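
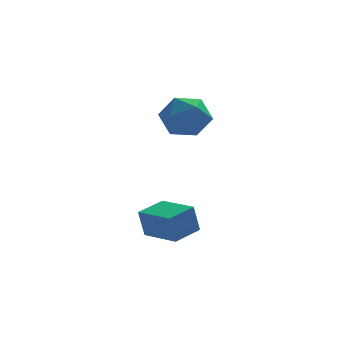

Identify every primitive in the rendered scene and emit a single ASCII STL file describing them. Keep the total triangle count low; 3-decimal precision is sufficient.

solid 
facet normal -0.761 -0.623 -0.183
outer loop
vertex 2.238 -1.94 -0.568
vertex 1.099 -0.503 -0.725
vertex 2.505 -1.874 -1.9
endloop
endfacet
facet normal 0.619 -0.781 0.085
outer loop
vertex 3.601 -0.977 -1.635
vertex 2.238 -1.94 -0.568
vertex 2.505 -1.874 -1.9
endloop
endfacet
facet normal -0.761 -0.623 -0.184
outer loop
vertex 2.505 -1.874 -1.9
vertex 1.099 -0.503 -0.725
vertex 1.367 -0.437 -2.057
endloop
endfacet
facet normal 0.197 0.049 -0.979
outer loop
vertex 1.367 -0.437 -2.057
vertex 3.601 -0.977 -1.635
vertex 2.505 -1.874 -1.9
endloop
endfacet
facet normal -0.197 -0.049 0.979
outer loop
vertex 2.238 -1.94 -0.568
vertex 2.195 0.394 -0.46
vertex 1.099 -0.503 -0.725
endloop
endfacet
facet normal 0.619 -0.781 0.086
outer loop
vertex 3.333 -1.043 -0.303
vertex 2.238 -1.94 -0.568
vertex 3.601 -0.977 -1.635
endloop
endfacet
facet normal -0.197 -0.049 0.979
outer loop
vertex 3.333 -1.043 -0.303
vertex 2.195 0.394 -0.46
vertex 2.238 -1.94 -0.568
endloop
endfacet
facet normal -0.619 0.781 -0.086
outer loop
vertex 1.099 -0.503 -0.725
vertex 2.195 0.394 -0.46
vertex 1.367 -0.437 -2.057
endloop
endfacet
facet normal 0.197 0.049 -0.979
outer loop
vertex 2.462 0.46 -1.792
vertex 3.601 -0.977 -1.635
vertex 1.367 -0.437 -2.057
endloop
endfacet
facet normal -0.619 0.781 -0.085
outer loop
vertex 1.367 -0.437 -2.057
vertex 2.195 0.394 -0.46
vertex 2.462 0.46 -1.792
endloop
endfacet
facet normal 0.760 0.623 0.184
outer loop
vertex 2.462 0.46 -1.792
vertex 3.333 -1.043 -0.303
vertex 3.601 -0.977 -1.635
endloop
endfacet
facet normal 0.761 0.623 0.183
outer loop
vertex 2.195 0.394 -0.46
vertex 3.333 -1.043 -0.303
vertex 2.462 0.46 -1.792
endloop
endfacet
facet normal -0.619 0.777 -0.111
outer loop
vertex 2.946 2.667 3.059
vertex 2.193 2.188 3.906
vertex 3.093 2.954 4.246
endloop
endfacet
facet normal 0.056 0.969 -0.241
outer loop
vertex 2.946 2.667 3.059
vertex 3.093 2.954 4.246
vertex 4.076 2.722 3.543
endloop
endfacet
facet normal 0.303 0.560 -0.771
outer loop
vertex 2.946 2.667 3.059
vertex 4.076 2.722 3.543
vertex 3.782 1.813 2.767
endloop
endfacet
facet normal -0.220 0.116 -0.969
outer loop
vertex 2.946 2.667 3.059
vertex 3.782 1.813 2.767
vertex 2.619 1.483 2.992
endloop
endfacet
facet normal -0.789 0.250 -0.561
outer loop
vertex 2.946 2.667 3.059
vertex 2.619 1.483 2.992
vertex 2.193 2.188 3.906
endloop
endfacet
facet normal 0.441 0.829 0.343
outer loop
vertex 4.076 2.722 3.543
vertex 3.093 2.954 4.246
vertex 4.021 2.277 4.688
endloop
endfacet
facet normal -0.651 0.519 0.554
outer loop
vertex 3.093 2.954 4.246
vertex 2.193 2.188 3.906
vertex 2.858 1.947 4.913
endloop
endfacet
facet normal -0.926 -0.334 -0.174
outer loop
vertex 2.193 2.188 3.906
vertex 2.619 1.483 2.992
vertex 2.564 1.038 4.137
endloop
endfacet
facet normal -0.005 -0.551 -0.834
outer loop
vertex 2.619 1.483 2.992
vertex 3.782 1.813 2.767
vertex 3.547 0.806 3.434
endloop
endfacet
facet normal 0.841 0.168 -0.515
outer loop
vertex 3.782 1.813 2.767
vertex 4.076 2.722 3.543
vertex 4.447 1.572 3.774
endloop
endfacet
facet normal 0.220 -0.116 0.969
outer loop
vertex 3.694 1.093 4.621
vertex 4.021 2.277 4.688
vertex 2.858 1.947 4.913
endloop
endfacet
facet normal -0.303 -0.560 0.771
outer loop
vertex 3.694 1.093 4.621
vertex 2.858 1.947 4.913
vertex 2.564 1.038 4.137
endloop
endfacet
facet normal -0.056 -0.969 0.241
outer loop
vertex 3.694 1.093 4.621
vertex 2.564 1.038 4.137
vertex 3.547 0.806 3.434
endloop
endfacet
facet normal 0.619 -0.777 0.111
outer loop
vertex 3.694 1.093 4.621
vertex 3.547 0.806 3.434
vertex 4.447 1.572 3.774
endloop
endfacet
facet normal 0.789 -0.250 0.561
outer loop
vertex 3.694 1.093 4.621
vertex 4.447 1.572 3.774
vertex 4.021 2.277 4.688
endloop
endfacet
facet normal 0.005 0.551 0.834
outer loop
vertex 2.858 1.947 4.913
vertex 4.021 2.277 4.688
vertex 3.093 2.954 4.246
endloop
endfacet
facet normal -0.841 -0.168 0.515
outer loop
vertex 2.564 1.038 4.137
vertex 2.858 1.947 4.913
vertex 2.193 2.188 3.906
endloop
endfacet
facet normal -0.441 -0.829 -0.343
outer loop
vertex 3.547 0.806 3.434
vertex 2.564 1.038 4.137
vertex 2.619 1.483 2.992
endloop
endfacet
facet normal 0.651 -0.519 -0.554
outer loop
vertex 4.447 1.572 3.774
vertex 3.547 0.806 3.434
vertex 3.782 1.813 2.767
endloop
endfacet
facet normal 0.926 0.334 0.174
outer loop
vertex 4.021 2.277 4.688
vertex 4.447 1.572 3.774
vertex 4.076 2.722 3.543
endloop
endfacet

endsolid


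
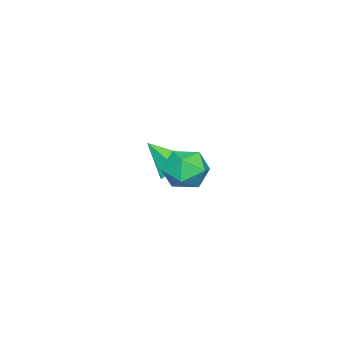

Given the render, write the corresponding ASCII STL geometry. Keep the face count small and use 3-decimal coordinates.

solid 
facet normal -0.099 0.958 -0.270
outer loop
vertex 0.867 1.814 2.956
vertex 0.054 1.892 3.531
vertex 0.955 2.093 3.912
endloop
endfacet
facet normal 0.587 0.761 -0.276
outer loop
vertex 0.867 1.814 2.956
vertex 0.955 2.093 3.912
vertex 1.607 1.447 3.517
endloop
endfacet
facet normal 0.655 0.210 -0.726
outer loop
vertex 0.867 1.814 2.956
vertex 1.607 1.447 3.517
vertex 1.108 0.847 2.893
endloop
endfacet
facet normal 0.010 0.068 -0.998
outer loop
vertex 0.867 1.814 2.956
vertex 1.108 0.847 2.893
vertex 0.148 1.123 2.902
endloop
endfacet
facet normal -0.455 0.530 -0.716
outer loop
vertex 0.867 1.814 2.956
vertex 0.148 1.123 2.902
vertex 0.054 1.892 3.531
endloop
endfacet
facet normal 0.757 0.533 0.379
outer loop
vertex 1.607 1.447 3.517
vertex 0.955 2.093 3.912
vertex 1.252 1.297 4.438
endloop
endfacet
facet normal -0.354 0.851 0.388
outer loop
vertex 0.955 2.093 3.912
vertex 0.054 1.892 3.531
vertex 0.292 1.573 4.447
endloop
endfacet
facet normal -0.930 0.158 -0.333
outer loop
vertex 0.054 1.892 3.531
vertex 0.148 1.123 2.902
vertex -0.207 0.973 3.823
endloop
endfacet
facet normal -0.176 -0.588 -0.790
outer loop
vertex 0.148 1.123 2.902
vertex 1.108 0.847 2.893
vertex 0.445 0.327 3.428
endloop
endfacet
facet normal 0.866 -0.357 -0.349
outer loop
vertex 1.108 0.847 2.893
vertex 1.607 1.447 3.517
vertex 1.346 0.528 3.809
endloop
endfacet
facet normal -0.010 -0.068 0.998
outer loop
vertex 0.533 0.606 4.384
vertex 1.252 1.297 4.438
vertex 0.292 1.573 4.447
endloop
endfacet
facet normal -0.655 -0.210 0.726
outer loop
vertex 0.533 0.606 4.384
vertex 0.292 1.573 4.447
vertex -0.207 0.973 3.823
endloop
endfacet
facet normal -0.587 -0.761 0.276
outer loop
vertex 0.533 0.606 4.384
vertex -0.207 0.973 3.823
vertex 0.445 0.327 3.428
endloop
endfacet
facet normal 0.099 -0.958 0.270
outer loop
vertex 0.533 0.606 4.384
vertex 0.445 0.327 3.428
vertex 1.346 0.528 3.809
endloop
endfacet
facet normal 0.455 -0.530 0.716
outer loop
vertex 0.533 0.606 4.384
vertex 1.346 0.528 3.809
vertex 1.252 1.297 4.438
endloop
endfacet
facet normal 0.176 0.588 0.790
outer loop
vertex 0.292 1.573 4.447
vertex 1.252 1.297 4.438
vertex 0.955 2.093 3.912
endloop
endfacet
facet normal -0.866 0.357 0.349
outer loop
vertex -0.207 0.973 3.823
vertex 0.292 1.573 4.447
vertex 0.054 1.892 3.531
endloop
endfacet
facet normal -0.757 -0.533 -0.379
outer loop
vertex 0.445 0.327 3.428
vertex -0.207 0.973 3.823
vertex 0.148 1.123 2.902
endloop
endfacet
facet normal 0.354 -0.851 -0.388
outer loop
vertex 1.346 0.528 3.809
vertex 0.445 0.327 3.428
vertex 1.108 0.847 2.893
endloop
endfacet
facet normal 0.930 -0.158 0.333
outer loop
vertex 1.252 1.297 4.438
vertex 1.346 0.528 3.809
vertex 1.607 1.447 3.517
endloop
endfacet
facet normal -0.011 0.748 -0.664
outer loop
vertex -3.159 -0.925 1.373
vertex -3.899 -1.316 0.945
vertex -4.031 -0.699 1.642
endloop
endfacet
facet normal 0.341 0.229 0.912
outer loop
vertex -3.159 -0.925 1.373
vertex -4.031 -0.699 1.642
vertex -3.881 -2.564 2.055
endloop
endfacet
facet normal -0.012 0.748 -0.664
outer loop
vertex -4.031 -0.699 1.642
vertex -3.899 -1.316 0.945
vertex -4.771 -1.09 1.215
endloop
endfacet
facet normal -0.549 0.138 0.824
outer loop
vertex -4.031 -0.699 1.642
vertex -4.771 -1.09 1.215
vertex -3.881 -2.564 2.055
endloop
endfacet
facet normal -0.012 0.748 -0.664
outer loop
vertex -4.771 -1.09 1.215
vertex -3.899 -1.316 0.945
vertex -4.64 -1.707 0.518
endloop
endfacet
facet normal -0.885 -0.418 0.204
outer loop
vertex -4.771 -1.09 1.215
vertex -4.64 -1.707 0.518
vertex -3.881 -2.564 2.055
endloop
endfacet
facet normal -0.011 0.747 -0.665
outer loop
vertex -4.64 -1.707 0.518
vertex -3.899 -1.316 0.945
vertex -3.768 -1.933 0.249
endloop
endfacet
facet normal -0.331 -0.884 -0.330
outer loop
vertex -4.64 -1.707 0.518
vertex -3.768 -1.933 0.249
vertex -3.881 -2.564 2.055
endloop
endfacet
facet normal -0.011 0.747 -0.665
outer loop
vertex -3.768 -1.933 0.249
vertex -3.899 -1.316 0.945
vertex -3.028 -1.542 0.676
endloop
endfacet
facet normal 0.559 -0.793 -0.242
outer loop
vertex -3.768 -1.933 0.249
vertex -3.028 -1.542 0.676
vertex -3.881 -2.564 2.055
endloop
endfacet
facet normal -0.011 0.748 -0.664
outer loop
vertex -3.028 -1.542 0.676
vertex -3.899 -1.316 0.945
vertex -3.159 -0.925 1.373
endloop
endfacet
facet normal 0.895 -0.237 0.378
outer loop
vertex -3.028 -1.542 0.676
vertex -3.159 -0.925 1.373
vertex -3.881 -2.564 2.055
endloop
endfacet

endsolid


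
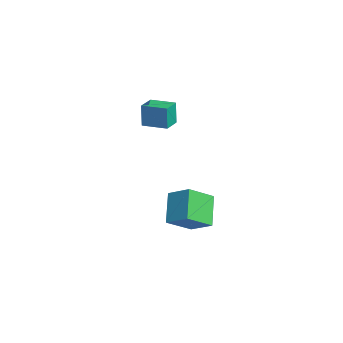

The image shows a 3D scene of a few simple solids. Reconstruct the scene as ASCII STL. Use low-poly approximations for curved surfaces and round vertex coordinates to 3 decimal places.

solid 
facet normal -0.620 -0.783 -0.048
outer loop
vertex -2.318 2.58 1.195
vertex -3.037 3.152 1.145
vertex -2.235 2.584 0.058
endloop
endfacet
facet normal 0.781 -0.622 0.055
outer loop
vertex -1.503 3.508 0.115
vertex -2.318 2.58 1.195
vertex -2.235 2.584 0.058
endloop
endfacet
facet normal -0.620 -0.783 -0.048
outer loop
vertex -2.235 2.584 0.058
vertex -3.037 3.152 1.145
vertex -2.954 3.156 0.008
endloop
endfacet
facet normal 0.073 0.004 -0.997
outer loop
vertex -2.954 3.156 0.008
vertex -1.503 3.508 0.115
vertex -2.235 2.584 0.058
endloop
endfacet
facet normal -0.073 -0.004 0.997
outer loop
vertex -2.318 2.58 1.195
vertex -2.305 4.076 1.202
vertex -3.037 3.152 1.145
endloop
endfacet
facet normal 0.781 -0.622 0.055
outer loop
vertex -1.586 3.504 1.252
vertex -2.318 2.58 1.195
vertex -1.503 3.508 0.115
endloop
endfacet
facet normal -0.073 -0.004 0.997
outer loop
vertex -1.586 3.504 1.252
vertex -2.305 4.076 1.202
vertex -2.318 2.58 1.195
endloop
endfacet
facet normal -0.781 0.622 -0.055
outer loop
vertex -3.037 3.152 1.145
vertex -2.305 4.076 1.202
vertex -2.954 3.156 0.008
endloop
endfacet
facet normal 0.073 0.004 -0.997
outer loop
vertex -2.222 4.08 0.065
vertex -1.503 3.508 0.115
vertex -2.954 3.156 0.008
endloop
endfacet
facet normal -0.781 0.622 -0.055
outer loop
vertex -2.954 3.156 0.008
vertex -2.305 4.076 1.202
vertex -2.222 4.08 0.065
endloop
endfacet
facet normal 0.620 0.783 0.048
outer loop
vertex -2.222 4.08 0.065
vertex -1.586 3.504 1.252
vertex -1.503 3.508 0.115
endloop
endfacet
facet normal 0.620 0.783 0.048
outer loop
vertex -2.305 4.076 1.202
vertex -1.586 3.504 1.252
vertex -2.222 4.08 0.065
endloop
endfacet
facet normal -0.664 -0.569 -0.484
outer loop
vertex 3.067 2.333 -2.827
vertex 1.999 2.683 -1.774
vertex 2.665 3.471 -3.613
endloop
endfacet
facet normal 0.694 -0.227 -0.683
outer loop
vertex 3.441 4.137 -3.046
vertex 3.067 2.333 -2.827
vertex 2.665 3.471 -3.613
endloop
endfacet
facet normal -0.663 -0.570 -0.485
outer loop
vertex 2.665 3.471 -3.613
vertex 1.999 2.683 -1.774
vertex 1.596 3.82 -2.56
endloop
endfacet
facet normal -0.279 0.790 -0.546
outer loop
vertex 1.596 3.82 -2.56
vertex 3.441 4.137 -3.046
vertex 2.665 3.471 -3.613
endloop
endfacet
facet normal 0.279 -0.790 0.546
outer loop
vertex 3.067 2.333 -2.827
vertex 2.775 3.349 -1.207
vertex 1.999 2.683 -1.774
endloop
endfacet
facet normal 0.694 -0.227 -0.684
outer loop
vertex 3.844 3.0 -2.26
vertex 3.067 2.333 -2.827
vertex 3.441 4.137 -3.046
endloop
endfacet
facet normal 0.280 -0.790 0.546
outer loop
vertex 3.844 3.0 -2.26
vertex 2.775 3.349 -1.207
vertex 3.067 2.333 -2.827
endloop
endfacet
facet normal -0.694 0.227 0.684
outer loop
vertex 1.999 2.683 -1.774
vertex 2.775 3.349 -1.207
vertex 1.596 3.82 -2.56
endloop
endfacet
facet normal -0.280 0.790 -0.546
outer loop
vertex 2.373 4.487 -1.993
vertex 3.441 4.137 -3.046
vertex 1.596 3.82 -2.56
endloop
endfacet
facet normal -0.694 0.227 0.684
outer loop
vertex 1.596 3.82 -2.56
vertex 2.775 3.349 -1.207
vertex 2.373 4.487 -1.993
endloop
endfacet
facet normal 0.664 0.570 0.484
outer loop
vertex 2.373 4.487 -1.993
vertex 3.844 3.0 -2.26
vertex 3.441 4.137 -3.046
endloop
endfacet
facet normal 0.664 0.569 0.485
outer loop
vertex 2.775 3.349 -1.207
vertex 3.844 3.0 -2.26
vertex 2.373 4.487 -1.993
endloop
endfacet

endsolid


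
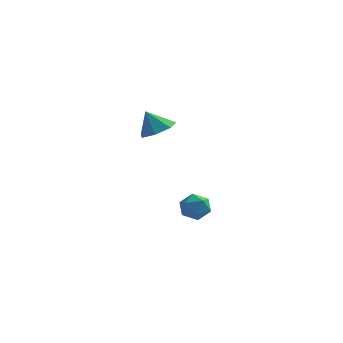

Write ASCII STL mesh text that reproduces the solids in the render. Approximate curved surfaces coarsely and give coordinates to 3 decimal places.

solid 
facet normal 0.459 0.042 -0.887
outer loop
vertex -1.23 -2.878 3.274
vertex -2.051 -2.381 2.873
vertex -1.208 -1.977 3.328
endloop
endfacet
facet normal 0.480 -0.064 0.875
outer loop
vertex -1.23 -2.878 3.274
vertex -1.208 -1.977 3.328
vertex -2.689 -2.439 4.107
endloop
endfacet
facet normal 0.459 0.041 -0.887
outer loop
vertex -1.208 -1.977 3.328
vertex -2.051 -2.381 2.873
vertex -1.82 -1.381 3.039
endloop
endfacet
facet normal 0.219 0.598 0.771
outer loop
vertex -1.208 -1.977 3.328
vertex -1.82 -1.381 3.039
vertex -2.689 -2.439 4.107
endloop
endfacet
facet normal 0.459 0.041 -0.888
outer loop
vertex -1.82 -1.381 3.039
vertex -2.051 -2.381 2.873
vertex -2.607 -1.538 2.625
endloop
endfacet
facet normal -0.400 0.793 0.460
outer loop
vertex -1.82 -1.381 3.039
vertex -2.607 -1.538 2.625
vertex -2.689 -2.439 4.107
endloop
endfacet
facet normal 0.459 0.041 -0.888
outer loop
vertex -2.607 -1.538 2.625
vertex -2.051 -2.381 2.873
vertex -2.975 -2.33 2.398
endloop
endfacet
facet normal -0.911 0.373 0.176
outer loop
vertex -2.607 -1.538 2.625
vertex -2.975 -2.33 2.398
vertex -2.689 -2.439 4.107
endloop
endfacet
facet normal 0.459 0.041 -0.888
outer loop
vertex -2.975 -2.33 2.398
vertex -2.051 -2.381 2.873
vertex -2.648 -3.161 2.529
endloop
endfacet
facet normal -0.929 -0.345 0.134
outer loop
vertex -2.975 -2.33 2.398
vertex -2.648 -3.161 2.529
vertex -2.689 -2.439 4.107
endloop
endfacet
facet normal 0.458 0.041 -0.888
outer loop
vertex -2.648 -3.161 2.529
vertex -2.051 -2.381 2.873
vertex -1.871 -3.405 2.919
endloop
endfacet
facet normal -0.440 -0.821 0.364
outer loop
vertex -2.648 -3.161 2.529
vertex -1.871 -3.405 2.919
vertex -2.689 -2.439 4.107
endloop
endfacet
facet normal 0.458 0.041 -0.888
outer loop
vertex -1.871 -3.405 2.919
vertex -2.051 -2.381 2.873
vertex -1.23 -2.878 3.274
endloop
endfacet
facet normal 0.187 -0.695 0.694
outer loop
vertex -1.871 -3.405 2.919
vertex -1.23 -2.878 3.274
vertex -2.689 -2.439 4.107
endloop
endfacet
facet normal -0.660 0.517 0.544
outer loop
vertex -1.26 1.408 -3.588
vertex -1.817 0.633 -3.527
vertex -1.146 0.792 -2.864
endloop
endfacet
facet normal 0.002 0.762 0.648
outer loop
vertex -1.26 1.408 -3.588
vertex -1.146 0.792 -2.864
vertex -0.38 1.163 -3.303
endloop
endfacet
facet normal 0.264 0.965 0.015
outer loop
vertex -1.26 1.408 -3.588
vertex -0.38 1.163 -3.303
vertex -0.578 1.232 -4.236
endloop
endfacet
facet normal -0.237 0.845 -0.479
outer loop
vertex -1.26 1.408 -3.588
vertex -0.578 1.232 -4.236
vertex -1.466 0.904 -4.375
endloop
endfacet
facet normal -0.808 0.569 -0.153
outer loop
vertex -1.26 1.408 -3.588
vertex -1.466 0.904 -4.375
vertex -1.817 0.633 -3.527
endloop
endfacet
facet normal 0.402 0.222 0.888
outer loop
vertex -0.38 1.163 -3.303
vertex -1.146 0.792 -2.864
vertex -0.394 0.236 -3.065
endloop
endfacet
facet normal -0.671 -0.174 0.721
outer loop
vertex -1.146 0.792 -2.864
vertex -1.817 0.633 -3.527
vertex -1.282 -0.092 -3.204
endloop
endfacet
facet normal -0.910 -0.090 -0.405
outer loop
vertex -1.817 0.633 -3.527
vertex -1.466 0.904 -4.375
vertex -1.48 -0.023 -4.137
endloop
endfacet
facet normal 0.014 0.357 -0.934
outer loop
vertex -1.466 0.904 -4.375
vertex -0.578 1.232 -4.236
vertex -0.714 0.348 -4.576
endloop
endfacet
facet normal 0.825 0.549 -0.134
outer loop
vertex -0.578 1.232 -4.236
vertex -0.38 1.163 -3.303
vertex -0.043 0.507 -3.913
endloop
endfacet
facet normal 0.237 -0.845 0.479
outer loop
vertex -0.6 -0.268 -3.852
vertex -0.394 0.236 -3.065
vertex -1.282 -0.092 -3.204
endloop
endfacet
facet normal -0.264 -0.965 -0.015
outer loop
vertex -0.6 -0.268 -3.852
vertex -1.282 -0.092 -3.204
vertex -1.48 -0.023 -4.137
endloop
endfacet
facet normal -0.002 -0.762 -0.648
outer loop
vertex -0.6 -0.268 -3.852
vertex -1.48 -0.023 -4.137
vertex -0.714 0.348 -4.576
endloop
endfacet
facet normal 0.660 -0.517 -0.544
outer loop
vertex -0.6 -0.268 -3.852
vertex -0.714 0.348 -4.576
vertex -0.043 0.507 -3.913
endloop
endfacet
facet normal 0.808 -0.569 0.153
outer loop
vertex -0.6 -0.268 -3.852
vertex -0.043 0.507 -3.913
vertex -0.394 0.236 -3.065
endloop
endfacet
facet normal -0.014 -0.357 0.934
outer loop
vertex -1.282 -0.092 -3.204
vertex -0.394 0.236 -3.065
vertex -1.146 0.792 -2.864
endloop
endfacet
facet normal -0.825 -0.549 0.134
outer loop
vertex -1.48 -0.023 -4.137
vertex -1.282 -0.092 -3.204
vertex -1.817 0.633 -3.527
endloop
endfacet
facet normal -0.402 -0.222 -0.888
outer loop
vertex -0.714 0.348 -4.576
vertex -1.48 -0.023 -4.137
vertex -1.466 0.904 -4.375
endloop
endfacet
facet normal 0.671 0.174 -0.721
outer loop
vertex -0.043 0.507 -3.913
vertex -0.714 0.348 -4.576
vertex -0.578 1.232 -4.236
endloop
endfacet
facet normal 0.910 0.090 0.405
outer loop
vertex -0.394 0.236 -3.065
vertex -0.043 0.507 -3.913
vertex -0.38 1.163 -3.303
endloop
endfacet

endsolid


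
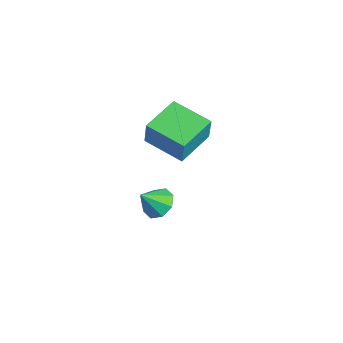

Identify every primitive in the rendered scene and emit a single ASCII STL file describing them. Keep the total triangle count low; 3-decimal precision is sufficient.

solid 
facet normal -0.539 0.817 0.207
outer loop
vertex 0.939 -0.52 5.019
vertex 2.505 0.625 4.574
vertex 0.511 -0.46 3.667
endloop
endfacet
facet normal -0.787 -0.575 0.224
outer loop
vertex 1.555 -2.045 3.266
vertex 0.939 -0.52 5.019
vertex 0.511 -0.46 3.667
endloop
endfacet
facet normal -0.538 0.817 0.206
outer loop
vertex 0.511 -0.46 3.667
vertex 2.505 0.625 4.574
vertex 2.076 0.684 3.221
endloop
endfacet
facet normal -0.302 0.042 -0.952
outer loop
vertex 2.076 0.684 3.221
vertex 1.555 -2.045 3.266
vertex 0.511 -0.46 3.667
endloop
endfacet
facet normal 0.302 -0.042 0.952
outer loop
vertex 0.939 -0.52 5.019
vertex 3.549 -0.96 4.173
vertex 2.505 0.625 4.574
endloop
endfacet
facet normal -0.786 -0.575 0.224
outer loop
vertex 1.984 -2.104 4.619
vertex 0.939 -0.52 5.019
vertex 1.555 -2.045 3.266
endloop
endfacet
facet normal 0.302 -0.041 0.952
outer loop
vertex 1.984 -2.104 4.619
vertex 3.549 -0.96 4.173
vertex 0.939 -0.52 5.019
endloop
endfacet
facet normal 0.787 0.575 -0.224
outer loop
vertex 2.505 0.625 4.574
vertex 3.549 -0.96 4.173
vertex 2.076 0.684 3.221
endloop
endfacet
facet normal -0.301 0.042 -0.953
outer loop
vertex 3.121 -0.9 2.821
vertex 1.555 -2.045 3.266
vertex 2.076 0.684 3.221
endloop
endfacet
facet normal 0.787 0.575 -0.224
outer loop
vertex 2.076 0.684 3.221
vertex 3.549 -0.96 4.173
vertex 3.121 -0.9 2.821
endloop
endfacet
facet normal 0.539 -0.817 -0.206
outer loop
vertex 3.121 -0.9 2.821
vertex 1.984 -2.104 4.619
vertex 1.555 -2.045 3.266
endloop
endfacet
facet normal 0.538 -0.817 -0.207
outer loop
vertex 3.549 -0.96 4.173
vertex 1.984 -2.104 4.619
vertex 3.121 -0.9 2.821
endloop
endfacet
facet normal -0.105 0.668 -0.736
outer loop
vertex 1.806 -0.901 -1.418
vertex 1.08 -1.289 -1.667
vertex 1.274 -0.655 -1.119
endloop
endfacet
facet normal 0.550 0.208 0.809
outer loop
vertex 1.806 -0.901 -1.418
vertex 1.274 -0.655 -1.119
vertex 1.22 -2.171 -0.693
endloop
endfacet
facet normal -0.105 0.669 -0.736
outer loop
vertex 1.274 -0.655 -1.119
vertex 1.08 -1.289 -1.667
vertex 0.628 -0.781 -1.141
endloop
endfacet
facet normal -0.086 0.272 0.958
outer loop
vertex 1.274 -0.655 -1.119
vertex 0.628 -0.781 -1.141
vertex 1.22 -2.171 -0.693
endloop
endfacet
facet normal -0.106 0.668 -0.736
outer loop
vertex 0.628 -0.781 -1.141
vertex 1.08 -1.289 -1.667
vertex 0.247 -1.205 -1.471
endloop
endfacet
facet normal -0.639 -0.024 0.769
outer loop
vertex 0.628 -0.781 -1.141
vertex 0.247 -1.205 -1.471
vertex 1.22 -2.171 -0.693
endloop
endfacet
facet normal -0.106 0.668 -0.737
outer loop
vertex 0.247 -1.205 -1.471
vertex 1.08 -1.289 -1.667
vertex 0.355 -1.678 -1.915
endloop
endfacet
facet normal -0.786 -0.509 0.351
outer loop
vertex 0.247 -1.205 -1.471
vertex 0.355 -1.678 -1.915
vertex 1.22 -2.171 -0.693
endloop
endfacet
facet normal -0.106 0.667 -0.737
outer loop
vertex 0.355 -1.678 -1.915
vertex 1.08 -1.289 -1.667
vertex 0.887 -1.924 -2.214
endloop
endfacet
facet normal -0.442 -0.896 -0.049
outer loop
vertex 0.355 -1.678 -1.915
vertex 0.887 -1.924 -2.214
vertex 1.22 -2.171 -0.693
endloop
endfacet
facet normal -0.105 0.667 -0.737
outer loop
vertex 0.887 -1.924 -2.214
vertex 1.08 -1.289 -1.667
vertex 1.533 -1.798 -2.192
endloop
endfacet
facet normal 0.194 -0.961 -0.199
outer loop
vertex 0.887 -1.924 -2.214
vertex 1.533 -1.798 -2.192
vertex 1.22 -2.171 -0.693
endloop
endfacet
facet normal -0.104 0.668 -0.737
outer loop
vertex 1.533 -1.798 -2.192
vertex 1.08 -1.289 -1.667
vertex 1.914 -1.374 -1.862
endloop
endfacet
facet normal 0.747 -0.664 -0.009
outer loop
vertex 1.533 -1.798 -2.192
vertex 1.914 -1.374 -1.862
vertex 1.22 -2.171 -0.693
endloop
endfacet
facet normal -0.104 0.668 -0.737
outer loop
vertex 1.914 -1.374 -1.862
vertex 1.08 -1.289 -1.667
vertex 1.806 -0.901 -1.418
endloop
endfacet
facet normal 0.895 -0.179 0.409
outer loop
vertex 1.914 -1.374 -1.862
vertex 1.806 -0.901 -1.418
vertex 1.22 -2.171 -0.693
endloop
endfacet

endsolid


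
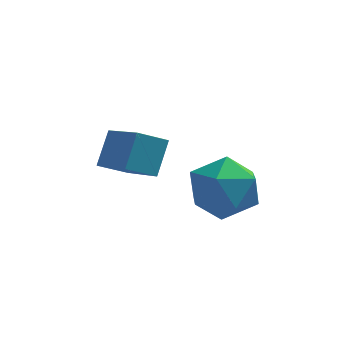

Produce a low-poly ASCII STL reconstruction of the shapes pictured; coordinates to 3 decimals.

solid 
facet normal 0.227 0.950 -0.212
outer loop
vertex 2.372 -1.491 -4.639
vertex 1.855 -1.173 -3.768
vertex 2.889 -1.408 -3.715
endloop
endfacet
facet normal 0.731 0.508 -0.455
outer loop
vertex 2.372 -1.491 -4.639
vertex 2.889 -1.408 -3.715
vertex 3.07 -2.238 -4.352
endloop
endfacet
facet normal 0.423 0.047 -0.905
outer loop
vertex 2.372 -1.491 -4.639
vertex 3.07 -2.238 -4.352
vertex 2.147 -2.517 -4.798
endloop
endfacet
facet normal -0.272 0.205 -0.940
outer loop
vertex 2.372 -1.491 -4.639
vertex 2.147 -2.517 -4.798
vertex 1.396 -1.858 -4.437
endloop
endfacet
facet normal -0.393 0.764 -0.512
outer loop
vertex 2.372 -1.491 -4.639
vertex 1.396 -1.858 -4.437
vertex 1.855 -1.173 -3.768
endloop
endfacet
facet normal 0.985 0.138 0.100
outer loop
vertex 3.07 -2.238 -4.352
vertex 2.889 -1.408 -3.715
vertex 2.984 -2.382 -3.303
endloop
endfacet
facet normal 0.169 0.854 0.492
outer loop
vertex 2.889 -1.408 -3.715
vertex 1.855 -1.173 -3.768
vertex 2.233 -1.723 -2.942
endloop
endfacet
facet normal -0.834 0.552 0.007
outer loop
vertex 1.855 -1.173 -3.768
vertex 1.396 -1.858 -4.437
vertex 1.31 -2.002 -3.388
endloop
endfacet
facet normal -0.638 -0.352 -0.685
outer loop
vertex 1.396 -1.858 -4.437
vertex 2.147 -2.517 -4.798
vertex 1.491 -2.832 -4.025
endloop
endfacet
facet normal 0.487 -0.608 -0.627
outer loop
vertex 2.147 -2.517 -4.798
vertex 3.07 -2.238 -4.352
vertex 2.525 -3.067 -3.972
endloop
endfacet
facet normal 0.272 -0.205 0.940
outer loop
vertex 2.008 -2.749 -3.101
vertex 2.984 -2.382 -3.303
vertex 2.233 -1.723 -2.942
endloop
endfacet
facet normal -0.423 -0.047 0.905
outer loop
vertex 2.008 -2.749 -3.101
vertex 2.233 -1.723 -2.942
vertex 1.31 -2.002 -3.388
endloop
endfacet
facet normal -0.731 -0.508 0.455
outer loop
vertex 2.008 -2.749 -3.101
vertex 1.31 -2.002 -3.388
vertex 1.491 -2.832 -4.025
endloop
endfacet
facet normal -0.227 -0.950 0.212
outer loop
vertex 2.008 -2.749 -3.101
vertex 1.491 -2.832 -4.025
vertex 2.525 -3.067 -3.972
endloop
endfacet
facet normal 0.393 -0.764 0.512
outer loop
vertex 2.008 -2.749 -3.101
vertex 2.525 -3.067 -3.972
vertex 2.984 -2.382 -3.303
endloop
endfacet
facet normal 0.638 0.352 0.685
outer loop
vertex 2.233 -1.723 -2.942
vertex 2.984 -2.382 -3.303
vertex 2.889 -1.408 -3.715
endloop
endfacet
facet normal -0.487 0.608 0.627
outer loop
vertex 1.31 -2.002 -3.388
vertex 2.233 -1.723 -2.942
vertex 1.855 -1.173 -3.768
endloop
endfacet
facet normal -0.985 -0.138 -0.100
outer loop
vertex 1.491 -2.832 -4.025
vertex 1.31 -2.002 -3.388
vertex 1.396 -1.858 -4.437
endloop
endfacet
facet normal -0.169 -0.854 -0.492
outer loop
vertex 2.525 -3.067 -3.972
vertex 1.491 -2.832 -4.025
vertex 2.147 -2.517 -4.798
endloop
endfacet
facet normal 0.834 -0.552 -0.007
outer loop
vertex 2.984 -2.382 -3.303
vertex 2.525 -3.067 -3.972
vertex 3.07 -2.238 -4.352
endloop
endfacet
facet normal -0.838 -0.292 0.462
outer loop
vertex -0.126 -0.897 -2.685
vertex -1.018 0.41 -3.478
vertex -0.378 -1.627 -3.603
endloop
endfacet
facet normal 0.504 -0.738 0.448
outer loop
vertex 0.418 -1.35 -4.042
vertex -0.126 -0.897 -2.685
vertex -0.378 -1.627 -3.603
endloop
endfacet
facet normal -0.838 -0.292 0.461
outer loop
vertex -0.378 -1.627 -3.603
vertex -1.018 0.41 -3.478
vertex -1.27 -0.32 -4.397
endloop
endfacet
facet normal -0.210 -0.608 -0.765
outer loop
vertex -1.27 -0.32 -4.397
vertex 0.418 -1.35 -4.042
vertex -0.378 -1.627 -3.603
endloop
endfacet
facet normal 0.211 0.608 0.765
outer loop
vertex -0.126 -0.897 -2.685
vertex -0.222 0.687 -3.917
vertex -1.018 0.41 -3.478
endloop
endfacet
facet normal 0.504 -0.738 0.448
outer loop
vertex 0.67 -0.62 -3.123
vertex -0.126 -0.897 -2.685
vertex 0.418 -1.35 -4.042
endloop
endfacet
facet normal 0.210 0.608 0.766
outer loop
vertex 0.67 -0.62 -3.123
vertex -0.222 0.687 -3.917
vertex -0.126 -0.897 -2.685
endloop
endfacet
facet normal -0.504 0.738 -0.448
outer loop
vertex -1.018 0.41 -3.478
vertex -0.222 0.687 -3.917
vertex -1.27 -0.32 -4.397
endloop
endfacet
facet normal -0.210 -0.608 -0.766
outer loop
vertex -0.474 -0.043 -4.835
vertex 0.418 -1.35 -4.042
vertex -1.27 -0.32 -4.397
endloop
endfacet
facet normal -0.504 0.738 -0.449
outer loop
vertex -1.27 -0.32 -4.397
vertex -0.222 0.687 -3.917
vertex -0.474 -0.043 -4.835
endloop
endfacet
facet normal 0.838 0.292 -0.461
outer loop
vertex -0.474 -0.043 -4.835
vertex 0.67 -0.62 -3.123
vertex 0.418 -1.35 -4.042
endloop
endfacet
facet normal 0.838 0.291 -0.462
outer loop
vertex -0.222 0.687 -3.917
vertex 0.67 -0.62 -3.123
vertex -0.474 -0.043 -4.835
endloop
endfacet

endsolid


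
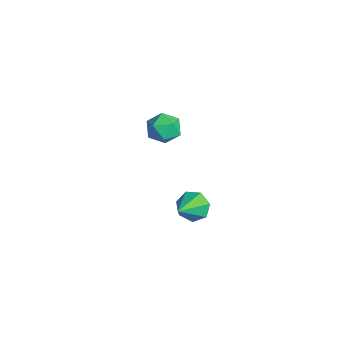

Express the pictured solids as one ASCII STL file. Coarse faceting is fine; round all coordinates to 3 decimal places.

solid 
facet normal -0.593 0.589 -0.549
outer loop
vertex 1.45 0.051 0.11
vertex 1.097 0.179 0.628
vertex 1.611 0.491 0.408
endloop
endfacet
facet normal 0.921 -0.078 -0.382
outer loop
vertex 1.45 0.051 0.11
vertex 1.611 0.491 0.408
vertex 1.923 -0.639 1.392
endloop
endfacet
facet normal -0.593 0.589 -0.549
outer loop
vertex 1.611 0.491 0.408
vertex 1.097 0.179 0.628
vertex 1.385 0.696 0.872
endloop
endfacet
facet normal 0.869 0.439 0.229
outer loop
vertex 1.611 0.491 0.408
vertex 1.385 0.696 0.872
vertex 1.923 -0.639 1.392
endloop
endfacet
facet normal -0.594 0.589 -0.548
outer loop
vertex 1.385 0.696 0.872
vertex 1.097 0.179 0.628
vertex 0.942 0.511 1.153
endloop
endfacet
facet normal 0.333 0.456 0.825
outer loop
vertex 1.385 0.696 0.872
vertex 0.942 0.511 1.153
vertex 1.923 -0.639 1.392
endloop
endfacet
facet normal -0.594 0.589 -0.548
outer loop
vertex 0.942 0.511 1.153
vertex 1.097 0.179 0.628
vertex 0.617 0.076 1.038
endloop
endfacet
facet normal -0.283 -0.042 0.958
outer loop
vertex 0.942 0.511 1.153
vertex 0.617 0.076 1.038
vertex 1.923 -0.639 1.392
endloop
endfacet
facet normal -0.595 0.588 -0.548
outer loop
vertex 0.617 0.076 1.038
vertex 1.097 0.179 0.628
vertex 0.653 -0.282 0.615
endloop
endfacet
facet normal -0.513 -0.676 0.529
outer loop
vertex 0.617 0.076 1.038
vertex 0.653 -0.282 0.615
vertex 1.923 -0.639 1.392
endloop
endfacet
facet normal -0.594 0.588 -0.549
outer loop
vertex 0.653 -0.282 0.615
vertex 1.097 0.179 0.628
vertex 1.024 -0.293 0.202
endloop
endfacet
facet normal -0.187 -0.972 -0.142
outer loop
vertex 0.653 -0.282 0.615
vertex 1.024 -0.293 0.202
vertex 1.923 -0.639 1.392
endloop
endfacet
facet normal -0.593 0.588 -0.550
outer loop
vertex 1.024 -0.293 0.202
vertex 1.097 0.179 0.628
vertex 1.45 0.051 0.11
endloop
endfacet
facet normal 0.452 -0.705 -0.546
outer loop
vertex 1.024 -0.293 0.202
vertex 1.45 0.051 0.11
vertex 1.923 -0.639 1.392
endloop
endfacet
facet normal -0.655 0.508 0.558
outer loop
vertex -3.995 0.712 1.036
vertex -3.61 0.556 1.63
vertex -3.465 1.158 1.252
endloop
endfacet
facet normal -0.616 0.781 -0.101
outer loop
vertex -3.995 0.712 1.036
vertex -3.465 1.158 1.252
vertex -3.545 1.004 0.547
endloop
endfacet
facet normal -0.783 0.263 -0.564
outer loop
vertex -3.995 0.712 1.036
vertex -3.545 1.004 0.547
vertex -3.738 0.307 0.49
endloop
endfacet
facet normal -0.925 -0.329 -0.191
outer loop
vertex -3.995 0.712 1.036
vertex -3.738 0.307 0.49
vertex -3.778 0.03 1.16
endloop
endfacet
facet normal -0.846 -0.178 0.502
outer loop
vertex -3.995 0.712 1.036
vertex -3.778 0.03 1.16
vertex -3.61 0.556 1.63
endloop
endfacet
facet normal 0.059 0.974 -0.219
outer loop
vertex -3.545 1.004 0.547
vertex -3.465 1.158 1.252
vertex -2.882 1.03 0.84
endloop
endfacet
facet normal -0.005 0.533 0.846
outer loop
vertex -3.465 1.158 1.252
vertex -3.61 0.556 1.63
vertex -2.922 0.753 1.51
endloop
endfacet
facet normal -0.311 -0.576 0.756
outer loop
vertex -3.61 0.556 1.63
vertex -3.778 0.03 1.16
vertex -3.115 0.056 1.453
endloop
endfacet
facet normal -0.439 -0.821 -0.366
outer loop
vertex -3.778 0.03 1.16
vertex -3.738 0.307 0.49
vertex -3.195 -0.098 0.748
endloop
endfacet
facet normal -0.208 0.137 -0.968
outer loop
vertex -3.738 0.307 0.49
vertex -3.545 1.004 0.547
vertex -3.05 0.504 0.37
endloop
endfacet
facet normal 0.925 0.329 0.191
outer loop
vertex -2.665 0.348 0.964
vertex -2.882 1.03 0.84
vertex -2.922 0.753 1.51
endloop
endfacet
facet normal 0.783 -0.263 0.564
outer loop
vertex -2.665 0.348 0.964
vertex -2.922 0.753 1.51
vertex -3.115 0.056 1.453
endloop
endfacet
facet normal 0.616 -0.781 0.101
outer loop
vertex -2.665 0.348 0.964
vertex -3.115 0.056 1.453
vertex -3.195 -0.098 0.748
endloop
endfacet
facet normal 0.655 -0.508 -0.558
outer loop
vertex -2.665 0.348 0.964
vertex -3.195 -0.098 0.748
vertex -3.05 0.504 0.37
endloop
endfacet
facet normal 0.846 0.178 -0.502
outer loop
vertex -2.665 0.348 0.964
vertex -3.05 0.504 0.37
vertex -2.882 1.03 0.84
endloop
endfacet
facet normal 0.439 0.821 0.366
outer loop
vertex -2.922 0.753 1.51
vertex -2.882 1.03 0.84
vertex -3.465 1.158 1.252
endloop
endfacet
facet normal 0.208 -0.137 0.968
outer loop
vertex -3.115 0.056 1.453
vertex -2.922 0.753 1.51
vertex -3.61 0.556 1.63
endloop
endfacet
facet normal -0.059 -0.974 0.219
outer loop
vertex -3.195 -0.098 0.748
vertex -3.115 0.056 1.453
vertex -3.778 0.03 1.16
endloop
endfacet
facet normal 0.005 -0.533 -0.846
outer loop
vertex -3.05 0.504 0.37
vertex -3.195 -0.098 0.748
vertex -3.738 0.307 0.49
endloop
endfacet
facet normal 0.311 0.576 -0.756
outer loop
vertex -2.882 1.03 0.84
vertex -3.05 0.504 0.37
vertex -3.545 1.004 0.547
endloop
endfacet

endsolid


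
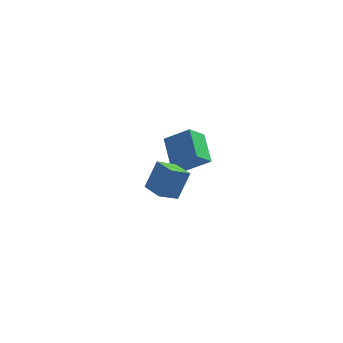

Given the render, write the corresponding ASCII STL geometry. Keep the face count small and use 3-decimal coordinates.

solid 
facet normal -0.800 0.598 0.050
outer loop
vertex 0.139 -3.567 1.214
vertex 0.812 -2.63 0.76
vertex -0.347 -4.07 -0.541
endloop
endfacet
facet normal -0.543 -0.756 0.367
outer loop
vertex 0.908 -5.01 -0.62
vertex 0.139 -3.567 1.214
vertex -0.347 -4.07 -0.541
endloop
endfacet
facet normal -0.800 0.599 0.050
outer loop
vertex -0.347 -4.07 -0.541
vertex 0.812 -2.63 0.76
vertex 0.326 -3.133 -0.996
endloop
endfacet
facet normal -0.258 -0.266 -0.929
outer loop
vertex 0.326 -3.133 -0.996
vertex 0.908 -5.01 -0.62
vertex -0.347 -4.07 -0.541
endloop
endfacet
facet normal 0.257 0.265 0.929
outer loop
vertex 0.139 -3.567 1.214
vertex 2.067 -3.57 0.681
vertex 0.812 -2.63 0.76
endloop
endfacet
facet normal -0.543 -0.755 0.367
outer loop
vertex 1.394 -4.507 1.136
vertex 0.139 -3.567 1.214
vertex 0.908 -5.01 -0.62
endloop
endfacet
facet normal 0.257 0.266 0.929
outer loop
vertex 1.394 -4.507 1.136
vertex 2.067 -3.57 0.681
vertex 0.139 -3.567 1.214
endloop
endfacet
facet normal 0.543 0.756 -0.367
outer loop
vertex 0.812 -2.63 0.76
vertex 2.067 -3.57 0.681
vertex 0.326 -3.133 -0.996
endloop
endfacet
facet normal -0.257 -0.266 -0.929
outer loop
vertex 1.581 -4.073 -1.074
vertex 0.908 -5.01 -0.62
vertex 0.326 -3.133 -0.996
endloop
endfacet
facet normal 0.543 0.755 -0.367
outer loop
vertex 0.326 -3.133 -0.996
vertex 2.067 -3.57 0.681
vertex 1.581 -4.073 -1.074
endloop
endfacet
facet normal 0.800 -0.598 -0.050
outer loop
vertex 1.581 -4.073 -1.074
vertex 1.394 -4.507 1.136
vertex 0.908 -5.01 -0.62
endloop
endfacet
facet normal 0.800 -0.599 -0.050
outer loop
vertex 2.067 -3.57 0.681
vertex 1.394 -4.507 1.136
vertex 1.581 -4.073 -1.074
endloop
endfacet
facet normal -0.846 -0.071 -0.528
outer loop
vertex -1.369 1.562 -1.383
vertex -2.378 2.864 0.06
vertex -0.974 2.747 -2.176
endloop
endfacet
facet normal 0.461 -0.595 -0.659
outer loop
vertex 0.558 2.876 -1.22
vertex -1.369 1.562 -1.383
vertex -0.974 2.747 -2.176
endloop
endfacet
facet normal -0.846 -0.071 -0.528
outer loop
vertex -0.974 2.747 -2.176
vertex -2.378 2.864 0.06
vertex -1.983 4.049 -0.733
endloop
endfacet
facet normal 0.267 0.801 -0.536
outer loop
vertex -1.983 4.049 -0.733
vertex 0.558 2.876 -1.22
vertex -0.974 2.747 -2.176
endloop
endfacet
facet normal -0.267 -0.801 0.536
outer loop
vertex -1.369 1.562 -1.383
vertex -0.846 2.993 1.016
vertex -2.378 2.864 0.06
endloop
endfacet
facet normal 0.461 -0.595 -0.659
outer loop
vertex 0.163 1.691 -0.427
vertex -1.369 1.562 -1.383
vertex 0.558 2.876 -1.22
endloop
endfacet
facet normal -0.267 -0.801 0.536
outer loop
vertex 0.163 1.691 -0.427
vertex -0.846 2.993 1.016
vertex -1.369 1.562 -1.383
endloop
endfacet
facet normal -0.461 0.595 0.659
outer loop
vertex -2.378 2.864 0.06
vertex -0.846 2.993 1.016
vertex -1.983 4.049 -0.733
endloop
endfacet
facet normal 0.267 0.801 -0.536
outer loop
vertex -0.451 4.178 0.223
vertex 0.558 2.876 -1.22
vertex -1.983 4.049 -0.733
endloop
endfacet
facet normal -0.461 0.595 0.659
outer loop
vertex -1.983 4.049 -0.733
vertex -0.846 2.993 1.016
vertex -0.451 4.178 0.223
endloop
endfacet
facet normal 0.846 0.071 0.528
outer loop
vertex -0.451 4.178 0.223
vertex 0.163 1.691 -0.427
vertex 0.558 2.876 -1.22
endloop
endfacet
facet normal 0.846 0.071 0.528
outer loop
vertex -0.846 2.993 1.016
vertex 0.163 1.691 -0.427
vertex -0.451 4.178 0.223
endloop
endfacet

endsolid


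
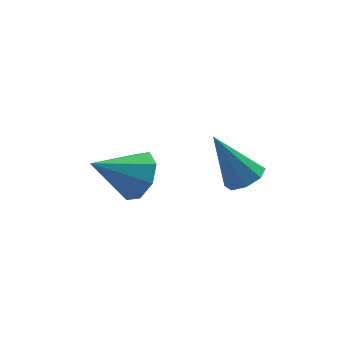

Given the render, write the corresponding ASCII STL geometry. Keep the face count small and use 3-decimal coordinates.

solid 
facet normal 0.834 0.071 -0.548
outer loop
vertex -1.529 0.775 -3.571
vertex -1.987 0.365 -4.321
vertex -1.86 1.275 -4.01
endloop
endfacet
facet normal -0.073 0.630 0.773
outer loop
vertex -1.529 0.775 -3.571
vertex -1.86 1.275 -4.01
vertex -3.513 0.235 -3.319
endloop
endfacet
facet normal 0.834 0.071 -0.548
outer loop
vertex -1.86 1.275 -4.01
vertex -1.987 0.365 -4.321
vertex -2.265 1.241 -4.631
endloop
endfacet
facet normal -0.443 0.864 0.241
outer loop
vertex -1.86 1.275 -4.01
vertex -2.265 1.241 -4.631
vertex -3.513 0.235 -3.319
endloop
endfacet
facet normal 0.834 0.071 -0.548
outer loop
vertex -2.265 1.241 -4.631
vertex -1.987 0.365 -4.321
vertex -2.508 0.695 -5.071
endloop
endfacet
facet normal -0.766 0.574 -0.289
outer loop
vertex -2.265 1.241 -4.631
vertex -2.508 0.695 -5.071
vertex -3.513 0.235 -3.319
endloop
endfacet
facet normal 0.834 0.071 -0.548
outer loop
vertex -2.508 0.695 -5.071
vertex -1.987 0.365 -4.321
vertex -2.446 -0.045 -5.072
endloop
endfacet
facet normal -0.857 -0.071 -0.510
outer loop
vertex -2.508 0.695 -5.071
vertex -2.446 -0.045 -5.072
vertex -3.513 0.235 -3.319
endloop
endfacet
facet normal 0.833 0.071 -0.548
outer loop
vertex -2.446 -0.045 -5.072
vertex -1.987 0.365 -4.321
vertex -2.115 -0.545 -4.633
endloop
endfacet
facet normal -0.660 -0.693 -0.291
outer loop
vertex -2.446 -0.045 -5.072
vertex -2.115 -0.545 -4.633
vertex -3.513 0.235 -3.319
endloop
endfacet
facet normal 0.833 0.071 -0.549
outer loop
vertex -2.115 -0.545 -4.633
vertex -1.987 0.365 -4.321
vertex -1.709 -0.511 -4.012
endloop
endfacet
facet normal -0.291 -0.926 0.241
outer loop
vertex -2.115 -0.545 -4.633
vertex -1.709 -0.511 -4.012
vertex -3.513 0.235 -3.319
endloop
endfacet
facet normal 0.834 0.072 -0.547
outer loop
vertex -1.709 -0.511 -4.012
vertex -1.987 0.365 -4.321
vertex -1.467 0.035 -3.572
endloop
endfacet
facet normal 0.033 -0.636 0.771
outer loop
vertex -1.709 -0.511 -4.012
vertex -1.467 0.035 -3.572
vertex -3.513 0.235 -3.319
endloop
endfacet
facet normal 0.834 0.071 -0.548
outer loop
vertex -1.467 0.035 -3.572
vertex -1.987 0.365 -4.321
vertex -1.529 0.775 -3.571
endloop
endfacet
facet normal 0.124 0.009 0.992
outer loop
vertex -1.467 0.035 -3.572
vertex -1.529 0.775 -3.571
vertex -3.513 0.235 -3.319
endloop
endfacet
facet normal 0.449 -0.263 -0.854
outer loop
vertex 1.377 -1.753 -3.312
vertex 1.034 -1.221 -3.656
vertex 1.661 -1.281 -3.308
endloop
endfacet
facet normal 0.549 -0.337 0.765
outer loop
vertex 1.377 -1.753 -3.312
vertex 1.661 -1.281 -3.308
vertex 0.146 -0.699 -1.964
endloop
endfacet
facet normal 0.449 -0.263 -0.854
outer loop
vertex 1.661 -1.281 -3.308
vertex 1.034 -1.221 -3.656
vertex 1.578 -0.774 -3.508
endloop
endfacet
facet normal 0.693 0.360 0.625
outer loop
vertex 1.661 -1.281 -3.308
vertex 1.578 -0.774 -3.508
vertex 0.146 -0.699 -1.964
endloop
endfacet
facet normal 0.448 -0.262 -0.855
outer loop
vertex 1.578 -0.774 -3.508
vertex 1.034 -1.221 -3.656
vertex 1.176 -0.529 -3.794
endloop
endfacet
facet normal 0.347 0.895 0.279
outer loop
vertex 1.578 -0.774 -3.508
vertex 1.176 -0.529 -3.794
vertex 0.146 -0.699 -1.964
endloop
endfacet
facet normal 0.449 -0.262 -0.854
outer loop
vertex 1.176 -0.529 -3.794
vertex 1.034 -1.221 -3.656
vertex 0.691 -0.689 -4.0
endloop
endfacet
facet normal -0.285 0.956 -0.072
outer loop
vertex 1.176 -0.529 -3.794
vertex 0.691 -0.689 -4.0
vertex 0.146 -0.699 -1.964
endloop
endfacet
facet normal 0.447 -0.264 -0.855
outer loop
vertex 0.691 -0.689 -4.0
vertex 1.034 -1.221 -3.656
vertex 0.406 -1.161 -4.003
endloop
endfacet
facet normal -0.834 0.505 -0.221
outer loop
vertex 0.691 -0.689 -4.0
vertex 0.406 -1.161 -4.003
vertex 0.146 -0.699 -1.964
endloop
endfacet
facet normal 0.447 -0.262 -0.855
outer loop
vertex 0.406 -1.161 -4.003
vertex 1.034 -1.221 -3.656
vertex 0.489 -1.668 -3.804
endloop
endfacet
facet normal -0.978 -0.192 -0.081
outer loop
vertex 0.406 -1.161 -4.003
vertex 0.489 -1.668 -3.804
vertex 0.146 -0.699 -1.964
endloop
endfacet
facet normal 0.449 -0.264 -0.854
outer loop
vertex 0.489 -1.668 -3.804
vertex 1.034 -1.221 -3.656
vertex 0.891 -1.913 -3.517
endloop
endfacet
facet normal -0.633 -0.728 0.265
outer loop
vertex 0.489 -1.668 -3.804
vertex 0.891 -1.913 -3.517
vertex 0.146 -0.699 -1.964
endloop
endfacet
facet normal 0.447 -0.264 -0.854
outer loop
vertex 0.891 -1.913 -3.517
vertex 1.034 -1.221 -3.656
vertex 1.377 -1.753 -3.312
endloop
endfacet
facet normal -0.000 -0.788 0.616
outer loop
vertex 0.891 -1.913 -3.517
vertex 1.377 -1.753 -3.312
vertex 0.146 -0.699 -1.964
endloop
endfacet

endsolid


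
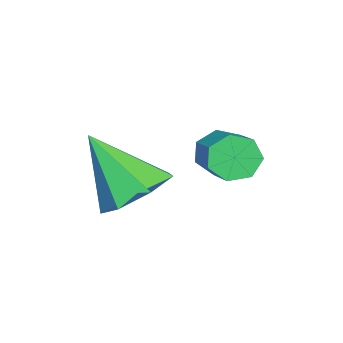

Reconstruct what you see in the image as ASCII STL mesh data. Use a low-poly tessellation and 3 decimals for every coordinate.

solid 
facet normal -0.773 -0.506 -0.384
outer loop
vertex -3.275 -0.435 -3.674
vertex -3.626 -0.364 -3.061
vertex -3.628 0.067 -3.625
endloop
endfacet
facet normal 0.273 0.282 -0.920
outer loop
vertex -3.275 -0.435 -3.674
vertex -3.628 0.067 -3.625
vertex -2.223 0.252 -3.152
endloop
endfacet
facet normal 0.273 0.281 -0.920
outer loop
vertex -2.223 0.252 -3.152
vertex -3.628 0.067 -3.625
vertex -2.576 0.755 -3.103
endloop
endfacet
facet normal 0.773 0.505 0.383
outer loop
vertex -2.223 0.252 -3.152
vertex -2.576 0.755 -3.103
vertex -2.574 0.324 -2.539
endloop
endfacet
facet normal -0.773 -0.505 -0.383
outer loop
vertex -3.628 0.067 -3.625
vertex -3.626 -0.364 -3.061
vertex -3.979 0.245 -3.151
endloop
endfacet
facet normal -0.278 0.813 -0.511
outer loop
vertex -3.628 0.067 -3.625
vertex -3.979 0.245 -3.151
vertex -2.576 0.755 -3.103
endloop
endfacet
facet normal -0.278 0.812 -0.513
outer loop
vertex -2.576 0.755 -3.103
vertex -3.979 0.245 -3.151
vertex -2.928 0.933 -2.63
endloop
endfacet
facet normal 0.772 0.506 0.384
outer loop
vertex -2.576 0.755 -3.103
vertex -2.928 0.933 -2.63
vertex -2.574 0.324 -2.539
endloop
endfacet
facet normal -0.774 -0.505 -0.382
outer loop
vertex -3.979 0.245 -3.151
vertex -3.626 -0.364 -3.061
vertex -4.064 -0.035 -2.609
endloop
endfacet
facet normal -0.619 0.733 0.282
outer loop
vertex -3.979 0.245 -3.151
vertex -4.064 -0.035 -2.609
vertex -2.928 0.933 -2.63
endloop
endfacet
facet normal -0.619 0.733 0.283
outer loop
vertex -2.928 0.933 -2.63
vertex -4.064 -0.035 -2.609
vertex -3.013 0.652 -2.088
endloop
endfacet
facet normal 0.772 0.506 0.384
outer loop
vertex -2.928 0.933 -2.63
vertex -3.013 0.652 -2.088
vertex -2.574 0.324 -2.539
endloop
endfacet
facet normal -0.774 -0.505 -0.383
outer loop
vertex -4.064 -0.035 -2.609
vertex -3.626 -0.364 -3.061
vertex -3.819 -0.563 -2.408
endloop
endfacet
facet normal -0.494 0.100 0.864
outer loop
vertex -4.064 -0.035 -2.609
vertex -3.819 -0.563 -2.408
vertex -3.013 0.652 -2.088
endloop
endfacet
facet normal -0.495 0.101 0.863
outer loop
vertex -3.013 0.652 -2.088
vertex -3.819 -0.563 -2.408
vertex -2.768 0.124 -1.886
endloop
endfacet
facet normal 0.773 0.505 0.384
outer loop
vertex -3.013 0.652 -2.088
vertex -2.768 0.124 -1.886
vertex -2.574 0.324 -2.539
endloop
endfacet
facet normal -0.773 -0.506 -0.383
outer loop
vertex -3.819 -0.563 -2.408
vertex -3.626 -0.364 -3.061
vertex -3.428 -0.941 -2.698
endloop
endfacet
facet normal 0.002 -0.607 0.795
outer loop
vertex -3.819 -0.563 -2.408
vertex -3.428 -0.941 -2.698
vertex -2.768 0.124 -1.886
endloop
endfacet
facet normal 0.002 -0.607 0.795
outer loop
vertex -2.768 0.124 -1.886
vertex -3.428 -0.941 -2.698
vertex -2.377 -0.254 -2.176
endloop
endfacet
facet normal 0.773 0.505 0.384
outer loop
vertex -2.768 0.124 -1.886
vertex -2.377 -0.254 -2.176
vertex -2.574 0.324 -2.539
endloop
endfacet
facet normal -0.773 -0.506 -0.383
outer loop
vertex -3.428 -0.941 -2.698
vertex -3.626 -0.364 -3.061
vertex -3.186 -0.884 -3.261
endloop
endfacet
facet normal 0.498 -0.858 0.127
outer loop
vertex -3.428 -0.941 -2.698
vertex -3.186 -0.884 -3.261
vertex -2.377 -0.254 -2.176
endloop
endfacet
facet normal 0.498 -0.858 0.127
outer loop
vertex -2.377 -0.254 -2.176
vertex -3.186 -0.884 -3.261
vertex -2.135 -0.197 -2.739
endloop
endfacet
facet normal 0.774 0.505 0.384
outer loop
vertex -2.377 -0.254 -2.176
vertex -2.135 -0.197 -2.739
vertex -2.574 0.324 -2.539
endloop
endfacet
facet normal -0.772 -0.506 -0.384
outer loop
vertex -3.186 -0.884 -3.261
vertex -3.626 -0.364 -3.061
vertex -3.275 -0.435 -3.674
endloop
endfacet
facet normal 0.618 -0.462 -0.636
outer loop
vertex -3.186 -0.884 -3.261
vertex -3.275 -0.435 -3.674
vertex -2.135 -0.197 -2.739
endloop
endfacet
facet normal 0.618 -0.463 -0.635
outer loop
vertex -2.135 -0.197 -2.739
vertex -3.275 -0.435 -3.674
vertex -2.223 0.252 -3.152
endloop
endfacet
facet normal 0.774 0.504 0.384
outer loop
vertex -2.135 -0.197 -2.739
vertex -2.223 0.252 -3.152
vertex -2.574 0.324 -2.539
endloop
endfacet
facet normal 0.073 0.621 -0.780
outer loop
vertex -0.52 -2.273 -3.811
vertex -1.143 -1.584 -3.321
vertex -0.097 -1.661 -3.284
endloop
endfacet
facet normal 0.773 -0.625 0.106
outer loop
vertex -0.52 -2.273 -3.811
vertex -0.097 -1.661 -3.284
vertex -1.297 -2.876 -1.699
endloop
endfacet
facet normal 0.073 0.622 -0.780
outer loop
vertex -0.097 -1.661 -3.284
vertex -1.143 -1.584 -3.321
vertex -0.462 -0.992 -2.785
endloop
endfacet
facet normal 0.801 -0.010 0.599
outer loop
vertex -0.097 -1.661 -3.284
vertex -0.462 -0.992 -2.785
vertex -1.297 -2.876 -1.699
endloop
endfacet
facet normal 0.074 0.621 -0.780
outer loop
vertex -0.462 -0.992 -2.785
vertex -1.143 -1.584 -3.321
vertex -1.34 -0.768 -2.69
endloop
endfacet
facet normal 0.203 0.420 0.885
outer loop
vertex -0.462 -0.992 -2.785
vertex -1.34 -0.768 -2.69
vertex -1.297 -2.876 -1.699
endloop
endfacet
facet normal 0.073 0.621 -0.780
outer loop
vertex -1.34 -0.768 -2.69
vertex -1.143 -1.584 -3.321
vertex -2.07 -1.159 -3.07
endloop
endfacet
facet normal -0.571 0.340 0.747
outer loop
vertex -1.34 -0.768 -2.69
vertex -2.07 -1.159 -3.07
vertex -1.297 -2.876 -1.699
endloop
endfacet
facet normal 0.073 0.621 -0.780
outer loop
vertex -2.07 -1.159 -3.07
vertex -1.143 -1.584 -3.321
vertex -2.102 -1.87 -3.639
endloop
endfacet
facet normal -0.938 -0.190 0.290
outer loop
vertex -2.07 -1.159 -3.07
vertex -2.102 -1.87 -3.639
vertex -1.297 -2.876 -1.699
endloop
endfacet
facet normal 0.073 0.622 -0.780
outer loop
vertex -2.102 -1.87 -3.639
vertex -1.143 -1.584 -3.321
vertex -1.413 -2.365 -3.969
endloop
endfacet
facet normal -0.621 -0.771 -0.142
outer loop
vertex -2.102 -1.87 -3.639
vertex -1.413 -2.365 -3.969
vertex -1.297 -2.876 -1.699
endloop
endfacet
facet normal 0.074 0.622 -0.780
outer loop
vertex -1.413 -2.365 -3.969
vertex -1.143 -1.584 -3.321
vertex -0.52 -2.273 -3.811
endloop
endfacet
facet normal 0.139 -0.965 -0.224
outer loop
vertex -1.413 -2.365 -3.969
vertex -0.52 -2.273 -3.811
vertex -1.297 -2.876 -1.699
endloop
endfacet

endsolid


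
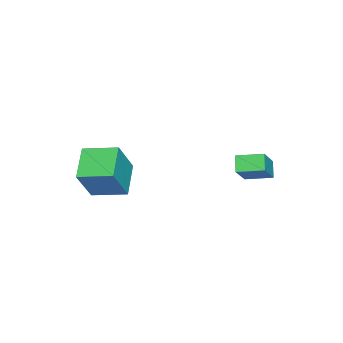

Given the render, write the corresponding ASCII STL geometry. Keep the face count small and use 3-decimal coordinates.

solid 
facet normal -0.695 -0.261 0.670
outer loop
vertex 0.324 2.019 -0.531
vertex 0.109 3.206 -0.291
vertex -0.827 2.05 -1.713
endloop
endfacet
facet normal 0.174 -0.965 -0.195
outer loop
vertex -0.229 2.274 -2.289
vertex 0.324 2.019 -0.531
vertex -0.827 2.05 -1.713
endloop
endfacet
facet normal -0.695 -0.261 0.670
outer loop
vertex -0.827 2.05 -1.713
vertex 0.109 3.206 -0.291
vertex -1.041 3.237 -1.473
endloop
endfacet
facet normal -0.697 0.019 -0.717
outer loop
vertex -1.041 3.237 -1.473
vertex -0.229 2.274 -2.289
vertex -0.827 2.05 -1.713
endloop
endfacet
facet normal 0.697 -0.019 0.717
outer loop
vertex 0.324 2.019 -0.531
vertex 0.707 3.43 -0.867
vertex 0.109 3.206 -0.291
endloop
endfacet
facet normal 0.174 -0.965 -0.195
outer loop
vertex 0.921 2.243 -1.107
vertex 0.324 2.019 -0.531
vertex -0.229 2.274 -2.289
endloop
endfacet
facet normal 0.698 -0.019 0.716
outer loop
vertex 0.921 2.243 -1.107
vertex 0.707 3.43 -0.867
vertex 0.324 2.019 -0.531
endloop
endfacet
facet normal -0.174 0.965 0.195
outer loop
vertex 0.109 3.206 -0.291
vertex 0.707 3.43 -0.867
vertex -1.041 3.237 -1.473
endloop
endfacet
facet normal -0.698 0.018 -0.716
outer loop
vertex -0.444 3.461 -2.049
vertex -0.229 2.274 -2.289
vertex -1.041 3.237 -1.473
endloop
endfacet
facet normal -0.174 0.965 0.195
outer loop
vertex -1.041 3.237 -1.473
vertex 0.707 3.43 -0.867
vertex -0.444 3.461 -2.049
endloop
endfacet
facet normal 0.695 0.261 -0.670
outer loop
vertex -0.444 3.461 -2.049
vertex 0.921 2.243 -1.107
vertex -0.229 2.274 -2.289
endloop
endfacet
facet normal 0.695 0.261 -0.670
outer loop
vertex 0.707 3.43 -0.867
vertex 0.921 2.243 -1.107
vertex -0.444 3.461 -2.049
endloop
endfacet
facet normal -0.495 0.116 -0.861
outer loop
vertex 2.731 -3.144 -0.898
vertex 2.555 -1.624 -0.592
vertex 4.109 -2.833 -1.649
endloop
endfacet
facet normal 0.113 -0.974 -0.196
outer loop
vertex 5.065 -3.056 0.012
vertex 2.731 -3.144 -0.898
vertex 4.109 -2.833 -1.649
endloop
endfacet
facet normal -0.496 0.115 -0.861
outer loop
vertex 4.109 -2.833 -1.649
vertex 2.555 -1.624 -0.592
vertex 3.933 -1.313 -1.344
endloop
endfacet
facet normal 0.861 0.194 -0.470
outer loop
vertex 3.933 -1.313 -1.344
vertex 5.065 -3.056 0.012
vertex 4.109 -2.833 -1.649
endloop
endfacet
facet normal -0.861 -0.194 0.470
outer loop
vertex 2.731 -3.144 -0.898
vertex 3.511 -1.847 1.069
vertex 2.555 -1.624 -0.592
endloop
endfacet
facet normal 0.113 -0.974 -0.196
outer loop
vertex 3.687 -3.367 0.764
vertex 2.731 -3.144 -0.898
vertex 5.065 -3.056 0.012
endloop
endfacet
facet normal -0.861 -0.194 0.469
outer loop
vertex 3.687 -3.367 0.764
vertex 3.511 -1.847 1.069
vertex 2.731 -3.144 -0.898
endloop
endfacet
facet normal -0.113 0.974 0.196
outer loop
vertex 2.555 -1.624 -0.592
vertex 3.511 -1.847 1.069
vertex 3.933 -1.313 -1.344
endloop
endfacet
facet normal 0.861 0.194 -0.469
outer loop
vertex 4.889 -1.536 0.318
vertex 5.065 -3.056 0.012
vertex 3.933 -1.313 -1.344
endloop
endfacet
facet normal -0.113 0.974 0.196
outer loop
vertex 3.933 -1.313 -1.344
vertex 3.511 -1.847 1.069
vertex 4.889 -1.536 0.318
endloop
endfacet
facet normal 0.496 -0.116 0.861
outer loop
vertex 4.889 -1.536 0.318
vertex 3.687 -3.367 0.764
vertex 5.065 -3.056 0.012
endloop
endfacet
facet normal 0.495 -0.115 0.861
outer loop
vertex 3.511 -1.847 1.069
vertex 3.687 -3.367 0.764
vertex 4.889 -1.536 0.318
endloop
endfacet

endsolid


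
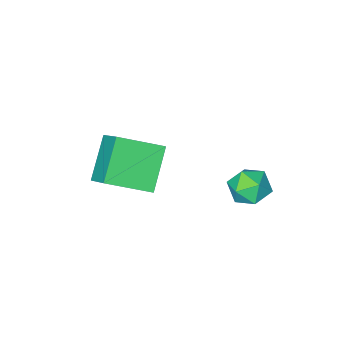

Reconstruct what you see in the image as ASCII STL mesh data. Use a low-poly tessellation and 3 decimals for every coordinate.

solid 
facet normal -0.571 -0.455 0.683
outer loop
vertex 1.955 -3.078 1.174
vertex 2.21 -1.684 2.316
vertex 0.265 -2.128 0.393
endloop
endfacet
facet normal -0.140 -0.766 -0.628
outer loop
vertex 1.51 -1.136 -1.096
vertex 1.955 -3.078 1.174
vertex 0.265 -2.128 0.393
endloop
endfacet
facet normal -0.571 -0.455 0.683
outer loop
vertex 0.265 -2.128 0.393
vertex 2.21 -1.684 2.316
vertex 0.52 -0.735 1.535
endloop
endfacet
facet normal -0.809 0.454 -0.374
outer loop
vertex 0.52 -0.735 1.535
vertex 1.51 -1.136 -1.096
vertex 0.265 -2.128 0.393
endloop
endfacet
facet normal 0.809 -0.454 0.374
outer loop
vertex 1.955 -3.078 1.174
vertex 3.455 -0.692 0.827
vertex 2.21 -1.684 2.316
endloop
endfacet
facet normal -0.140 -0.766 -0.628
outer loop
vertex 3.2 -2.085 -0.315
vertex 1.955 -3.078 1.174
vertex 1.51 -1.136 -1.096
endloop
endfacet
facet normal 0.809 -0.454 0.373
outer loop
vertex 3.2 -2.085 -0.315
vertex 3.455 -0.692 0.827
vertex 1.955 -3.078 1.174
endloop
endfacet
facet normal 0.140 0.766 0.627
outer loop
vertex 2.21 -1.684 2.316
vertex 3.455 -0.692 0.827
vertex 0.52 -0.735 1.535
endloop
endfacet
facet normal -0.809 0.454 -0.374
outer loop
vertex 1.765 0.258 0.046
vertex 1.51 -1.136 -1.096
vertex 0.52 -0.735 1.535
endloop
endfacet
facet normal 0.140 0.766 0.628
outer loop
vertex 0.52 -0.735 1.535
vertex 3.455 -0.692 0.827
vertex 1.765 0.258 0.046
endloop
endfacet
facet normal 0.571 0.455 -0.683
outer loop
vertex 1.765 0.258 0.046
vertex 3.2 -2.085 -0.315
vertex 1.51 -1.136 -1.096
endloop
endfacet
facet normal 0.571 0.455 -0.683
outer loop
vertex 3.455 -0.692 0.827
vertex 3.2 -2.085 -0.315
vertex 1.765 0.258 0.046
endloop
endfacet
facet normal -0.585 0.601 0.545
outer loop
vertex -2.988 1.699 -1.381
vertex -3.078 0.984 -0.689
vertex -2.336 1.649 -0.626
endloop
endfacet
facet normal -0.114 0.980 0.163
outer loop
vertex -2.988 1.699 -1.381
vertex -2.336 1.649 -0.626
vertex -2.015 1.841 -1.553
endloop
endfacet
facet normal -0.213 0.823 -0.526
outer loop
vertex -2.988 1.699 -1.381
vertex -2.015 1.841 -1.553
vertex -2.559 1.295 -2.187
endloop
endfacet
facet normal -0.743 0.349 -0.571
outer loop
vertex -2.988 1.699 -1.381
vertex -2.559 1.295 -2.187
vertex -3.217 0.766 -1.653
endloop
endfacet
facet normal -0.973 0.212 0.092
outer loop
vertex -2.988 1.699 -1.381
vertex -3.217 0.766 -1.653
vertex -3.078 0.984 -0.689
endloop
endfacet
facet normal 0.542 0.766 0.346
outer loop
vertex -2.015 1.841 -1.553
vertex -2.336 1.649 -0.626
vertex -1.503 1.214 -0.967
endloop
endfacet
facet normal -0.219 0.153 0.964
outer loop
vertex -2.336 1.649 -0.626
vertex -3.078 0.984 -0.689
vertex -2.161 0.685 -0.433
endloop
endfacet
facet normal -0.848 -0.477 0.230
outer loop
vertex -3.078 0.984 -0.689
vertex -3.217 0.766 -1.653
vertex -2.705 0.139 -1.067
endloop
endfacet
facet normal -0.477 -0.255 -0.841
outer loop
vertex -3.217 0.766 -1.653
vertex -2.559 1.295 -2.187
vertex -2.384 0.331 -1.994
endloop
endfacet
facet normal 0.382 0.513 -0.769
outer loop
vertex -2.559 1.295 -2.187
vertex -2.015 1.841 -1.553
vertex -1.642 0.996 -1.931
endloop
endfacet
facet normal 0.743 -0.349 0.571
outer loop
vertex -1.732 0.281 -1.239
vertex -1.503 1.214 -0.967
vertex -2.161 0.685 -0.433
endloop
endfacet
facet normal 0.213 -0.823 0.526
outer loop
vertex -1.732 0.281 -1.239
vertex -2.161 0.685 -0.433
vertex -2.705 0.139 -1.067
endloop
endfacet
facet normal 0.114 -0.980 -0.163
outer loop
vertex -1.732 0.281 -1.239
vertex -2.705 0.139 -1.067
vertex -2.384 0.331 -1.994
endloop
endfacet
facet normal 0.585 -0.601 -0.545
outer loop
vertex -1.732 0.281 -1.239
vertex -2.384 0.331 -1.994
vertex -1.642 0.996 -1.931
endloop
endfacet
facet normal 0.973 -0.212 -0.092
outer loop
vertex -1.732 0.281 -1.239
vertex -1.642 0.996 -1.931
vertex -1.503 1.214 -0.967
endloop
endfacet
facet normal 0.477 0.255 0.841
outer loop
vertex -2.161 0.685 -0.433
vertex -1.503 1.214 -0.967
vertex -2.336 1.649 -0.626
endloop
endfacet
facet normal -0.382 -0.513 0.769
outer loop
vertex -2.705 0.139 -1.067
vertex -2.161 0.685 -0.433
vertex -3.078 0.984 -0.689
endloop
endfacet
facet normal -0.542 -0.766 -0.346
outer loop
vertex -2.384 0.331 -1.994
vertex -2.705 0.139 -1.067
vertex -3.217 0.766 -1.653
endloop
endfacet
facet normal 0.219 -0.153 -0.964
outer loop
vertex -1.642 0.996 -1.931
vertex -2.384 0.331 -1.994
vertex -2.559 1.295 -2.187
endloop
endfacet
facet normal 0.848 0.477 -0.230
outer loop
vertex -1.503 1.214 -0.967
vertex -1.642 0.996 -1.931
vertex -2.015 1.841 -1.553
endloop
endfacet

endsolid


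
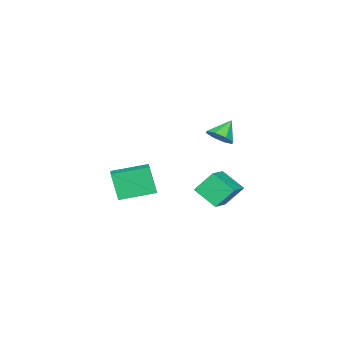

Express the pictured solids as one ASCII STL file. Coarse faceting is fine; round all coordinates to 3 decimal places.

solid 
facet normal 0.708 -0.103 -0.699
outer loop
vertex 2.041 3.004 1.236
vertex 1.659 2.406 0.937
vertex 1.655 3.168 0.821
endloop
endfacet
facet normal -0.121 0.880 0.460
outer loop
vertex 2.041 3.004 1.236
vertex 1.655 3.168 0.821
vertex 0.781 2.534 1.803
endloop
endfacet
facet normal 0.708 -0.103 -0.698
outer loop
vertex 1.655 3.168 0.821
vertex 1.659 2.406 0.937
vertex 1.272 2.885 0.474
endloop
endfacet
facet normal -0.591 0.807 -0.005
outer loop
vertex 1.655 3.168 0.821
vertex 1.272 2.885 0.474
vertex 0.781 2.534 1.803
endloop
endfacet
facet normal 0.708 -0.103 -0.699
outer loop
vertex 1.272 2.885 0.474
vertex 1.659 2.406 0.937
vertex 1.115 2.322 0.398
endloop
endfacet
facet normal -0.920 0.292 -0.263
outer loop
vertex 1.272 2.885 0.474
vertex 1.115 2.322 0.398
vertex 0.781 2.534 1.803
endloop
endfacet
facet normal 0.708 -0.103 -0.699
outer loop
vertex 1.115 2.322 0.398
vertex 1.659 2.406 0.937
vertex 1.277 1.808 0.638
endloop
endfacet
facet normal -0.917 -0.365 -0.163
outer loop
vertex 1.115 2.322 0.398
vertex 1.277 1.808 0.638
vertex 0.781 2.534 1.803
endloop
endfacet
facet normal 0.708 -0.103 -0.699
outer loop
vertex 1.277 1.808 0.638
vertex 1.659 2.406 0.937
vertex 1.662 1.645 1.052
endloop
endfacet
facet normal -0.583 -0.777 0.236
outer loop
vertex 1.277 1.808 0.638
vertex 1.662 1.645 1.052
vertex 0.781 2.534 1.803
endloop
endfacet
facet normal 0.707 -0.103 -0.699
outer loop
vertex 1.662 1.645 1.052
vertex 1.659 2.406 0.937
vertex 2.046 1.927 1.399
endloop
endfacet
facet normal -0.115 -0.705 0.700
outer loop
vertex 1.662 1.645 1.052
vertex 2.046 1.927 1.399
vertex 0.781 2.534 1.803
endloop
endfacet
facet normal 0.707 -0.103 -0.699
outer loop
vertex 2.046 1.927 1.399
vertex 1.659 2.406 0.937
vertex 2.203 2.49 1.475
endloop
endfacet
facet normal 0.215 -0.189 0.958
outer loop
vertex 2.046 1.927 1.399
vertex 2.203 2.49 1.475
vertex 0.781 2.534 1.803
endloop
endfacet
facet normal 0.707 -0.102 -0.699
outer loop
vertex 2.203 2.49 1.475
vertex 1.659 2.406 0.937
vertex 2.041 3.004 1.236
endloop
endfacet
facet normal 0.213 0.466 0.859
outer loop
vertex 2.203 2.49 1.475
vertex 2.041 3.004 1.236
vertex 0.781 2.534 1.803
endloop
endfacet
facet normal -0.917 -0.213 -0.336
outer loop
vertex 2.819 2.29 -2.034
vertex 2.265 2.991 -0.968
vertex 2.828 3.512 -2.833
endloop
endfacet
facet normal 0.398 -0.504 -0.767
outer loop
vertex 4.195 3.829 -2.332
vertex 2.819 2.29 -2.034
vertex 2.828 3.512 -2.833
endloop
endfacet
facet normal -0.917 -0.212 -0.336
outer loop
vertex 2.828 3.512 -2.833
vertex 2.265 2.991 -0.968
vertex 2.275 4.213 -1.767
endloop
endfacet
facet normal 0.006 0.837 -0.547
outer loop
vertex 2.275 4.213 -1.767
vertex 4.195 3.829 -2.332
vertex 2.828 3.512 -2.833
endloop
endfacet
facet normal -0.006 -0.837 0.547
outer loop
vertex 2.819 2.29 -2.034
vertex 3.632 3.308 -0.467
vertex 2.265 2.991 -0.968
endloop
endfacet
facet normal 0.398 -0.504 -0.766
outer loop
vertex 4.185 2.607 -1.533
vertex 2.819 2.29 -2.034
vertex 4.195 3.829 -2.332
endloop
endfacet
facet normal -0.006 -0.837 0.547
outer loop
vertex 4.185 2.607 -1.533
vertex 3.632 3.308 -0.467
vertex 2.819 2.29 -2.034
endloop
endfacet
facet normal -0.398 0.504 0.766
outer loop
vertex 2.265 2.991 -0.968
vertex 3.632 3.308 -0.467
vertex 2.275 4.213 -1.767
endloop
endfacet
facet normal 0.006 0.837 -0.547
outer loop
vertex 3.641 4.53 -1.266
vertex 4.195 3.829 -2.332
vertex 2.275 4.213 -1.767
endloop
endfacet
facet normal -0.398 0.504 0.766
outer loop
vertex 2.275 4.213 -1.767
vertex 3.632 3.308 -0.467
vertex 3.641 4.53 -1.266
endloop
endfacet
facet normal 0.917 0.213 0.337
outer loop
vertex 3.641 4.53 -1.266
vertex 4.185 2.607 -1.533
vertex 4.195 3.829 -2.332
endloop
endfacet
facet normal 0.917 0.213 0.336
outer loop
vertex 3.632 3.308 -0.467
vertex 4.185 2.607 -1.533
vertex 3.641 4.53 -1.266
endloop
endfacet
facet normal -0.631 0.749 0.203
outer loop
vertex 1.079 -2.173 -2.35
vertex 1.949 -1.525 -2.035
vertex 1.234 -1.609 -3.946
endloop
endfacet
facet normal -0.770 -0.574 -0.278
outer loop
vertex 2.471 -3.075 -4.345
vertex 1.079 -2.173 -2.35
vertex 1.234 -1.609 -3.946
endloop
endfacet
facet normal -0.632 0.748 0.203
outer loop
vertex 1.234 -1.609 -3.946
vertex 1.949 -1.525 -2.035
vertex 2.104 -0.96 -3.631
endloop
endfacet
facet normal 0.092 0.333 -0.939
outer loop
vertex 2.104 -0.96 -3.631
vertex 2.471 -3.075 -4.345
vertex 1.234 -1.609 -3.946
endloop
endfacet
facet normal -0.092 -0.333 0.938
outer loop
vertex 1.079 -2.173 -2.35
vertex 3.186 -2.991 -2.434
vertex 1.949 -1.525 -2.035
endloop
endfacet
facet normal -0.770 -0.574 -0.278
outer loop
vertex 2.316 -3.64 -2.749
vertex 1.079 -2.173 -2.35
vertex 2.471 -3.075 -4.345
endloop
endfacet
facet normal -0.092 -0.333 0.939
outer loop
vertex 2.316 -3.64 -2.749
vertex 3.186 -2.991 -2.434
vertex 1.079 -2.173 -2.35
endloop
endfacet
facet normal 0.770 0.574 0.278
outer loop
vertex 1.949 -1.525 -2.035
vertex 3.186 -2.991 -2.434
vertex 2.104 -0.96 -3.631
endloop
endfacet
facet normal 0.092 0.333 -0.939
outer loop
vertex 3.341 -2.427 -4.03
vertex 2.471 -3.075 -4.345
vertex 2.104 -0.96 -3.631
endloop
endfacet
facet normal 0.770 0.574 0.278
outer loop
vertex 2.104 -0.96 -3.631
vertex 3.186 -2.991 -2.434
vertex 3.341 -2.427 -4.03
endloop
endfacet
facet normal 0.631 -0.748 -0.204
outer loop
vertex 3.341 -2.427 -4.03
vertex 2.316 -3.64 -2.749
vertex 2.471 -3.075 -4.345
endloop
endfacet
facet normal 0.632 -0.748 -0.203
outer loop
vertex 3.186 -2.991 -2.434
vertex 2.316 -3.64 -2.749
vertex 3.341 -2.427 -4.03
endloop
endfacet

endsolid


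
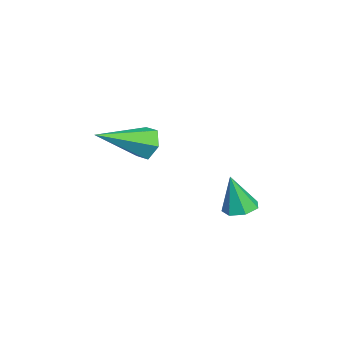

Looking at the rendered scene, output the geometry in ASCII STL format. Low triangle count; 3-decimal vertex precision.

solid 
facet normal -0.022 0.237 -0.971
outer loop
vertex 0.427 2.181 -4.364
vertex -0.052 2.039 -4.388
vertex 0.134 2.49 -4.282
endloop
endfacet
facet normal 0.695 0.531 0.485
outer loop
vertex 0.427 2.181 -4.364
vertex 0.134 2.49 -4.282
vertex -0.028 1.761 -3.252
endloop
endfacet
facet normal -0.021 0.237 -0.971
outer loop
vertex 0.134 2.49 -4.282
vertex -0.052 2.039 -4.388
vertex -0.299 2.46 -4.28
endloop
endfacet
facet normal -0.054 0.819 0.571
outer loop
vertex 0.134 2.49 -4.282
vertex -0.299 2.46 -4.28
vertex -0.028 1.761 -3.252
endloop
endfacet
facet normal -0.020 0.237 -0.971
outer loop
vertex -0.299 2.46 -4.28
vertex -0.052 2.039 -4.388
vertex -0.546 2.112 -4.36
endloop
endfacet
facet normal -0.760 0.427 0.490
outer loop
vertex -0.299 2.46 -4.28
vertex -0.546 2.112 -4.36
vertex -0.028 1.761 -3.252
endloop
endfacet
facet normal -0.020 0.237 -0.971
outer loop
vertex -0.546 2.112 -4.36
vertex -0.052 2.039 -4.388
vertex -0.421 1.709 -4.461
endloop
endfacet
facet normal -0.886 -0.351 0.303
outer loop
vertex -0.546 2.112 -4.36
vertex -0.421 1.709 -4.461
vertex -0.028 1.761 -3.252
endloop
endfacet
facet normal -0.020 0.237 -0.971
outer loop
vertex -0.421 1.709 -4.461
vertex -0.052 2.039 -4.388
vertex -0.018 1.554 -4.507
endloop
endfacet
facet normal -0.340 -0.928 0.150
outer loop
vertex -0.421 1.709 -4.461
vertex -0.018 1.554 -4.507
vertex -0.028 1.761 -3.252
endloop
endfacet
facet normal -0.021 0.237 -0.971
outer loop
vertex -0.018 1.554 -4.507
vertex -0.052 2.039 -4.388
vertex 0.359 1.764 -4.464
endloop
endfacet
facet normal 0.468 -0.871 0.147
outer loop
vertex -0.018 1.554 -4.507
vertex 0.359 1.764 -4.464
vertex -0.028 1.761 -3.252
endloop
endfacet
facet normal -0.021 0.236 -0.971
outer loop
vertex 0.359 1.764 -4.464
vertex -0.052 2.039 -4.388
vertex 0.427 2.181 -4.364
endloop
endfacet
facet normal 0.929 -0.222 0.296
outer loop
vertex 0.359 1.764 -4.464
vertex 0.427 2.181 -4.364
vertex -0.028 1.761 -3.252
endloop
endfacet
facet normal -0.486 0.779 -0.397
outer loop
vertex -2.279 -0.519 -3.842
vertex -2.704 -0.578 -3.437
vertex -2.239 -0.232 -3.328
endloop
endfacet
facet normal 0.974 0.157 -0.163
outer loop
vertex -2.279 -0.519 -3.842
vertex -2.239 -0.232 -3.328
vertex -1.876 -1.902 -2.763
endloop
endfacet
facet normal -0.487 0.779 -0.395
outer loop
vertex -2.239 -0.232 -3.328
vertex -2.704 -0.578 -3.437
vertex -2.664 -0.292 -2.923
endloop
endfacet
facet normal 0.613 0.370 0.698
outer loop
vertex -2.239 -0.232 -3.328
vertex -2.664 -0.292 -2.923
vertex -1.876 -1.902 -2.763
endloop
endfacet
facet normal -0.486 0.779 -0.396
outer loop
vertex -2.664 -0.292 -2.923
vertex -2.704 -0.578 -3.437
vertex -3.129 -0.638 -3.033
endloop
endfacet
facet normal -0.222 -0.012 0.975
outer loop
vertex -2.664 -0.292 -2.923
vertex -3.129 -0.638 -3.033
vertex -1.876 -1.902 -2.763
endloop
endfacet
facet normal -0.487 0.778 -0.397
outer loop
vertex -3.129 -0.638 -3.033
vertex -2.704 -0.578 -3.437
vertex -3.169 -0.925 -3.547
endloop
endfacet
facet normal -0.694 -0.604 0.391
outer loop
vertex -3.129 -0.638 -3.033
vertex -3.169 -0.925 -3.547
vertex -1.876 -1.902 -2.763
endloop
endfacet
facet normal -0.487 0.778 -0.397
outer loop
vertex -3.169 -0.925 -3.547
vertex -2.704 -0.578 -3.437
vertex -2.743 -0.865 -3.951
endloop
endfacet
facet normal -0.332 -0.817 -0.471
outer loop
vertex -3.169 -0.925 -3.547
vertex -2.743 -0.865 -3.951
vertex -1.876 -1.902 -2.763
endloop
endfacet
facet normal -0.487 0.778 -0.397
outer loop
vertex -2.743 -0.865 -3.951
vertex -2.704 -0.578 -3.437
vertex -2.279 -0.519 -3.842
endloop
endfacet
facet normal 0.501 -0.437 -0.747
outer loop
vertex -2.743 -0.865 -3.951
vertex -2.279 -0.519 -3.842
vertex -1.876 -1.902 -2.763
endloop
endfacet

endsolid


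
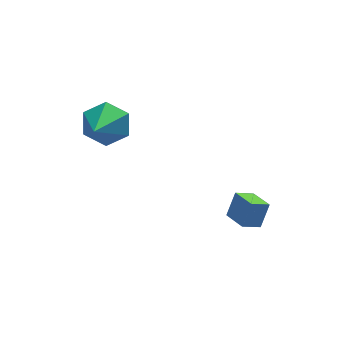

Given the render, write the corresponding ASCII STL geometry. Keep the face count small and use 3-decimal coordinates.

solid 
facet normal 0.409 0.780 -0.473
outer loop
vertex -0.448 -0.172 3.126
vertex -1.359 -0.036 2.563
vertex -1.228 0.469 3.509
endloop
endfacet
facet normal 0.339 -0.144 0.930
outer loop
vertex -0.448 -0.172 3.126
vertex -1.228 0.469 3.509
vertex -2.201 -1.644 3.537
endloop
endfacet
facet normal 0.409 0.780 -0.473
outer loop
vertex -1.228 0.469 3.509
vertex -1.359 -0.036 2.563
vertex -2.14 0.605 2.945
endloop
endfacet
facet normal -0.486 0.235 0.842
outer loop
vertex -1.228 0.469 3.509
vertex -2.14 0.605 2.945
vertex -2.201 -1.644 3.537
endloop
endfacet
facet normal 0.409 0.780 -0.473
outer loop
vertex -2.14 0.605 2.945
vertex -1.359 -0.036 2.563
vertex -2.27 0.1 1.999
endloop
endfacet
facet normal -0.993 0.055 0.107
outer loop
vertex -2.14 0.605 2.945
vertex -2.27 0.1 1.999
vertex -2.201 -1.644 3.537
endloop
endfacet
facet normal 0.409 0.780 -0.473
outer loop
vertex -2.27 0.1 1.999
vertex -1.359 -0.036 2.563
vertex -1.489 -0.541 1.617
endloop
endfacet
facet normal -0.676 -0.502 -0.539
outer loop
vertex -2.27 0.1 1.999
vertex -1.489 -0.541 1.617
vertex -2.201 -1.644 3.537
endloop
endfacet
facet normal 0.409 0.780 -0.473
outer loop
vertex -1.489 -0.541 1.617
vertex -1.359 -0.036 2.563
vertex -0.578 -0.677 2.181
endloop
endfacet
facet normal 0.148 -0.880 -0.451
outer loop
vertex -1.489 -0.541 1.617
vertex -0.578 -0.677 2.181
vertex -2.201 -1.644 3.537
endloop
endfacet
facet normal 0.409 0.780 -0.473
outer loop
vertex -0.578 -0.677 2.181
vertex -1.359 -0.036 2.563
vertex -0.448 -0.172 3.126
endloop
endfacet
facet normal 0.655 -0.700 0.284
outer loop
vertex -0.578 -0.677 2.181
vertex -0.448 -0.172 3.126
vertex -2.201 -1.644 3.537
endloop
endfacet
facet normal -0.888 -0.187 0.421
outer loop
vertex 3.6 -3.813 -0.448
vertex 3.281 -2.701 -0.627
vertex 3.154 -4.113 -1.521
endloop
endfacet
facet normal 0.273 -0.950 0.152
outer loop
vertex 3.979 -3.939 -1.913
vertex 3.6 -3.813 -0.448
vertex 3.154 -4.113 -1.521
endloop
endfacet
facet normal -0.887 -0.187 0.421
outer loop
vertex 3.154 -4.113 -1.521
vertex 3.281 -2.701 -0.627
vertex 2.835 -3.002 -1.7
endloop
endfacet
facet normal -0.372 -0.251 -0.894
outer loop
vertex 2.835 -3.002 -1.7
vertex 3.979 -3.939 -1.913
vertex 3.154 -4.113 -1.521
endloop
endfacet
facet normal 0.372 0.251 0.894
outer loop
vertex 3.6 -3.813 -0.448
vertex 4.106 -2.527 -1.019
vertex 3.281 -2.701 -0.627
endloop
endfacet
facet normal 0.274 -0.950 0.153
outer loop
vertex 4.425 -3.638 -0.84
vertex 3.6 -3.813 -0.448
vertex 3.979 -3.939 -1.913
endloop
endfacet
facet normal 0.372 0.251 0.894
outer loop
vertex 4.425 -3.638 -0.84
vertex 4.106 -2.527 -1.019
vertex 3.6 -3.813 -0.448
endloop
endfacet
facet normal -0.273 0.950 -0.153
outer loop
vertex 3.281 -2.701 -0.627
vertex 4.106 -2.527 -1.019
vertex 2.835 -3.002 -1.7
endloop
endfacet
facet normal -0.372 -0.251 -0.894
outer loop
vertex 3.66 -2.827 -2.092
vertex 3.979 -3.939 -1.913
vertex 2.835 -3.002 -1.7
endloop
endfacet
facet normal -0.274 0.950 -0.152
outer loop
vertex 2.835 -3.002 -1.7
vertex 4.106 -2.527 -1.019
vertex 3.66 -2.827 -2.092
endloop
endfacet
facet normal 0.887 0.187 -0.421
outer loop
vertex 3.66 -2.827 -2.092
vertex 4.425 -3.638 -0.84
vertex 3.979 -3.939 -1.913
endloop
endfacet
facet normal 0.888 0.187 -0.421
outer loop
vertex 4.106 -2.527 -1.019
vertex 4.425 -3.638 -0.84
vertex 3.66 -2.827 -2.092
endloop
endfacet

endsolid
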